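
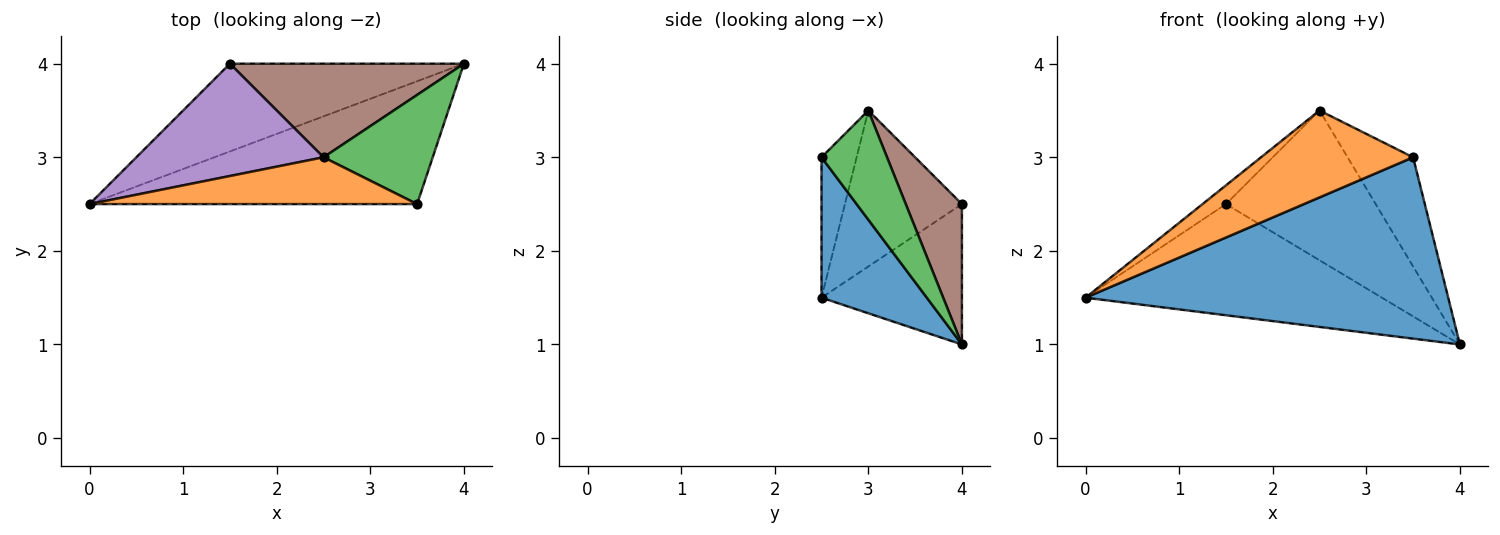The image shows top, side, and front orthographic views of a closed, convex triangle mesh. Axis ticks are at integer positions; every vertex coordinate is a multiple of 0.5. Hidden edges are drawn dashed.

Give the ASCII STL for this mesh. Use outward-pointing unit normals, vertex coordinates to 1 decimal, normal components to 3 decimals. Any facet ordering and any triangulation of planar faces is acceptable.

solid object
 facet normal 0.234 -0.805 -0.545
  outer loop
   vertex 3.5 2.5 3.0
   vertex 0.0 2.5 1.5
   vertex 4.0 4.0 1.0
  endloop
 endfacet
 facet normal -0.199 -0.863 0.465
  outer loop
   vertex 2.5 3.0 3.5
   vertex 0.0 2.5 1.5
   vertex 3.5 2.5 3.0
  endloop
 endfacet
 facet normal 0.577 0.577 0.577
  outer loop
   vertex 2.5 3.0 3.5
   vertex 3.5 2.5 3.0
   vertex 4.0 4.0 1.0
  endloop
 endfacet
 facet normal -0.348 0.736 -0.581
  outer loop
   vertex 1.5 4.0 2.5
   vertex 4.0 4.0 1.0
   vertex 0.0 2.5 1.5
  endloop
 endfacet
 facet normal -0.635 0.127 0.762
  outer loop
   vertex 1.5 4.0 2.5
   vertex 0.0 2.5 1.5
   vertex 2.5 3.0 3.5
  endloop
 endfacet
 facet normal 0.303 0.808 0.505
  outer loop
   vertex 1.5 4.0 2.5
   vertex 2.5 3.0 3.5
   vertex 4.0 4.0 1.0
  endloop
 endfacet
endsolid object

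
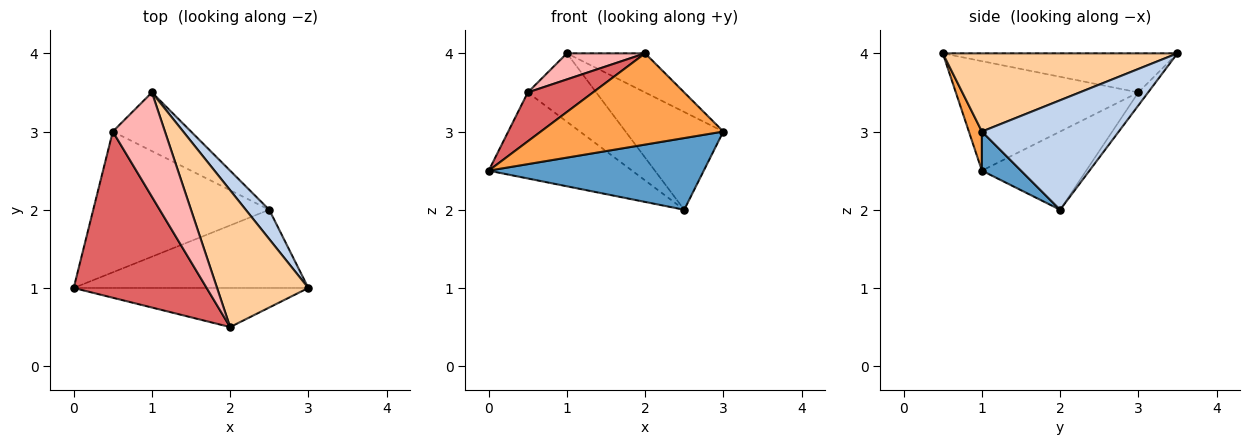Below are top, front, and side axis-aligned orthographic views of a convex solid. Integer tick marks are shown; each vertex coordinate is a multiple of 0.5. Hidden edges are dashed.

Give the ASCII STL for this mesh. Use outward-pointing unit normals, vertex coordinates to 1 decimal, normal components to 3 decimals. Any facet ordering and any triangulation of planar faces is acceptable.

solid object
 facet normal 0.122 -0.671 -0.732
  outer loop
   vertex 2.5 2.0 2.0
   vertex 3.0 1.0 3.0
   vertex 0.0 1.0 2.5
  endloop
 endfacet
 facet normal 0.802 0.573 0.172
  outer loop
   vertex 2.5 2.0 2.0
   vertex 1.0 3.5 4.0
   vertex 3.0 1.0 3.0
  endloop
 endfacet
 facet normal 0.066 -0.917 -0.393
  outer loop
   vertex 2.0 0.5 4.0
   vertex 0.0 1.0 2.5
   vertex 3.0 1.0 3.0
  endloop
 endfacet
 facet normal 0.636 0.212 0.742
  outer loop
   vertex 2.0 0.5 4.0
   vertex 3.0 1.0 3.0
   vertex 1.0 3.5 4.0
  endloop
 endfacet
 facet normal -0.355 0.488 -0.798
  outer loop
   vertex 0.5 3.0 3.5
   vertex 2.5 2.0 2.0
   vertex 0.0 1.0 2.5
  endloop
 endfacet
 facet normal -0.108 0.755 -0.647
  outer loop
   vertex 0.5 3.0 3.5
   vertex 1.0 3.5 4.0
   vertex 2.5 2.0 2.0
  endloop
 endfacet
 facet normal -0.620 -0.221 0.753
  outer loop
   vertex 0.5 3.0 3.5
   vertex 0.0 1.0 2.5
   vertex 2.0 0.5 4.0
  endloop
 endfacet
 facet normal -0.588 -0.196 0.784
  outer loop
   vertex 0.5 3.0 3.5
   vertex 2.0 0.5 4.0
   vertex 1.0 3.5 4.0
  endloop
 endfacet
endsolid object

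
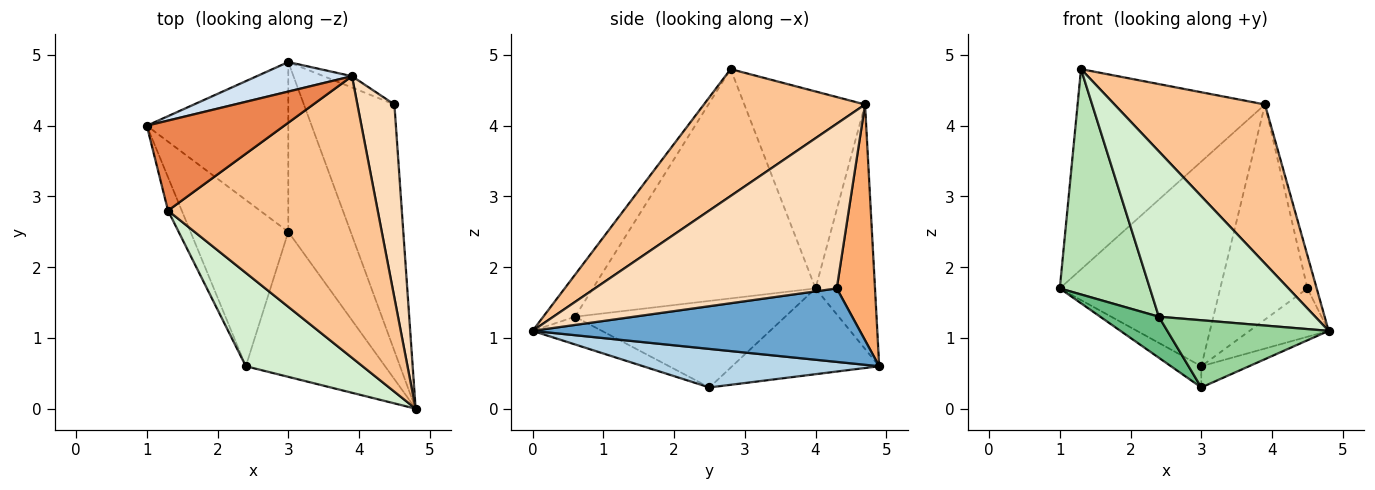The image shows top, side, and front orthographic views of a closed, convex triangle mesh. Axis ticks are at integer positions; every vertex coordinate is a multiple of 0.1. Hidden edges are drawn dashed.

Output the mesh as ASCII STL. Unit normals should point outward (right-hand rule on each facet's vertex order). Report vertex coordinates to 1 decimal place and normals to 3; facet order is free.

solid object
 facet normal 0.623 0.151 -0.768
  outer loop
   vertex 4.5 4.3 1.7
   vertex 4.8 0.0 1.1
   vertex 3.0 4.9 0.6
  endloop
 endfacet
 facet normal -0.515 0.106 -0.850
  outer loop
   vertex 3.0 2.5 0.3
   vertex 1.0 4.0 1.7
   vertex 3.0 4.9 0.6
  endloop
 endfacet
 facet normal 0.523 0.106 -0.846
  outer loop
   vertex 3.0 2.5 0.3
   vertex 3.0 4.9 0.6
   vertex 4.8 0.0 1.1
  endloop
 endfacet
 facet normal -0.344 0.929 0.134
  outer loop
   vertex 3.9 4.7 4.3
   vertex 3.0 4.9 0.6
   vertex 1.0 4.0 1.7
  endloop
 endfacet
 facet normal -0.507 0.786 0.353
  outer loop
   vertex 3.9 4.7 4.3
   vertex 1.0 4.0 1.7
   vertex 1.3 2.8 4.8
  endloop
 endfacet
 facet normal 0.401 0.915 -0.048
  outer loop
   vertex 3.9 4.7 4.3
   vertex 4.5 4.3 1.7
   vertex 3.0 4.9 0.6
  endloop
 endfacet
 facet normal 0.466 -0.435 0.770
  outer loop
   vertex 3.9 4.7 4.3
   vertex 1.3 2.8 4.8
   vertex 4.8 0.0 1.1
  endloop
 endfacet
 facet normal 0.975 0.037 0.219
  outer loop
   vertex 3.9 4.7 4.3
   vertex 4.8 0.0 1.1
   vertex 4.5 4.3 1.7
  endloop
 endfacet
 facet normal -0.652 -0.182 -0.736
  outer loop
   vertex 2.4 0.6 1.3
   vertex 1.0 4.0 1.7
   vertex 3.0 2.5 0.3
  endloop
 endfacet
 facet normal -0.178 -0.414 -0.893
  outer loop
   vertex 2.4 0.6 1.3
   vertex 3.0 2.5 0.3
   vertex 4.8 0.0 1.1
  endloop
 endfacet
 facet normal -0.926 -0.375 -0.055
  outer loop
   vertex 2.4 0.6 1.3
   vertex 1.3 2.8 4.8
   vertex 1.0 4.0 1.7
  endloop
 endfacet
 facet normal -0.174 -0.857 0.484
  outer loop
   vertex 2.4 0.6 1.3
   vertex 4.8 0.0 1.1
   vertex 1.3 2.8 4.8
  endloop
 endfacet
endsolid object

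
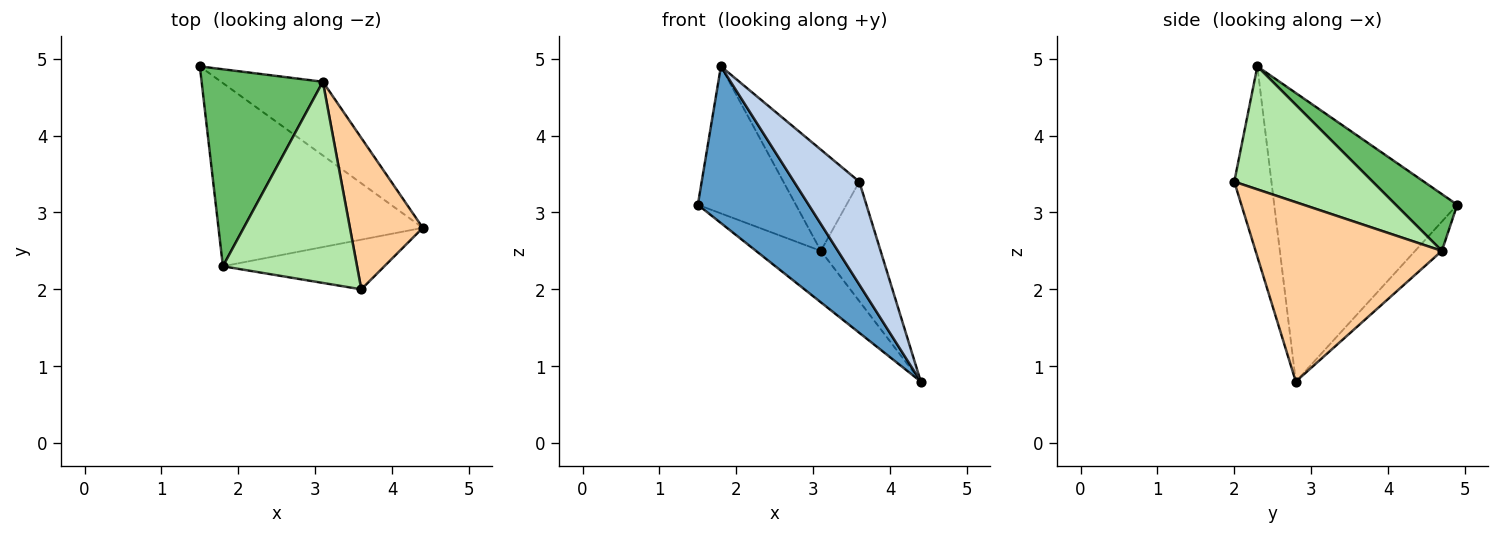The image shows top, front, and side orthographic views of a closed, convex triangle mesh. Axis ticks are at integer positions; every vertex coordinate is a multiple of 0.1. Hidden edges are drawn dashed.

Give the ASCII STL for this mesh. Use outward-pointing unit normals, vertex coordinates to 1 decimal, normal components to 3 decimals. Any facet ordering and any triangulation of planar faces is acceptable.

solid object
 facet normal -0.732 -0.443 -0.518
  outer loop
   vertex 1.8 2.3 4.9
   vertex 1.5 4.9 3.1
   vertex 4.4 2.8 0.8
  endloop
 endfacet
 facet normal -0.456 -0.801 -0.387
  outer loop
   vertex 3.6 2.0 3.4
   vertex 1.8 2.3 4.9
   vertex 4.4 2.8 0.8
  endloop
 endfacet
 facet normal -0.230 0.557 -0.798
  outer loop
   vertex 3.1 4.7 2.5
   vertex 4.4 2.8 0.8
   vertex 1.5 4.9 3.1
  endloop
 endfacet
 facet normal 0.888 0.285 0.361
  outer loop
   vertex 3.1 4.7 2.5
   vertex 3.6 2.0 3.4
   vertex 4.4 2.8 0.8
  endloop
 endfacet
 facet normal 0.351 0.560 0.750
  outer loop
   vertex 3.1 4.7 2.5
   vertex 1.5 4.9 3.1
   vertex 1.8 2.3 4.9
  endloop
 endfacet
 facet normal 0.634 0.348 0.691
  outer loop
   vertex 3.1 4.7 2.5
   vertex 1.8 2.3 4.9
   vertex 3.6 2.0 3.4
  endloop
 endfacet
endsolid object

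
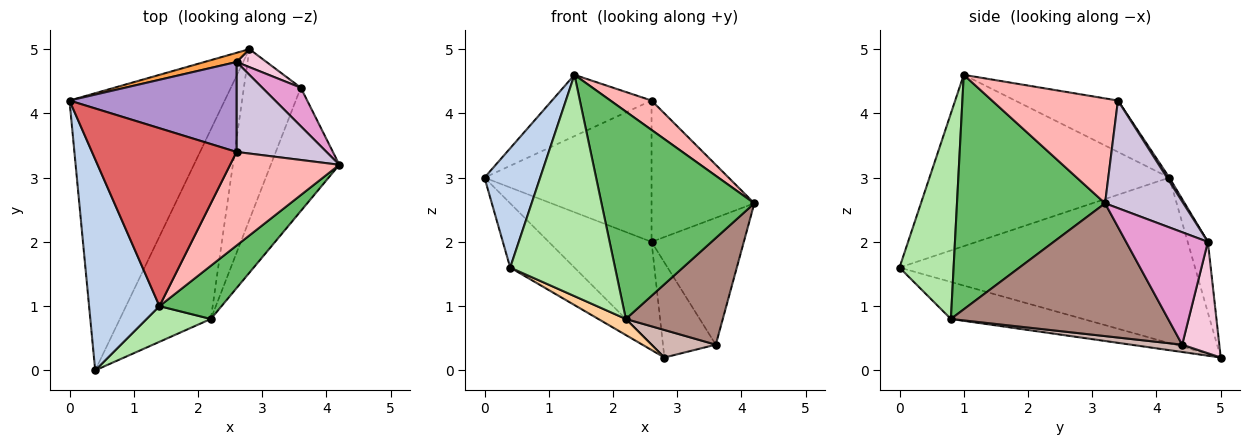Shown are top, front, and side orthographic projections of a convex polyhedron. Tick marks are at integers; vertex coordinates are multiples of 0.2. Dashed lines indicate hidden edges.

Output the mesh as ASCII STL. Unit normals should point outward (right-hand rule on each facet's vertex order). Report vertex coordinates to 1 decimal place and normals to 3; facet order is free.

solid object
 facet normal -0.720 0.157 -0.676
  outer loop
   vertex 2.8 5.0 0.2
   vertex 0.4 0.0 1.6
   vertex 0.0 4.2 3.0
  endloop
 endfacet
 facet normal -0.904 -0.210 0.371
  outer loop
   vertex 1.4 1.0 4.6
   vertex 0.0 4.2 3.0
   vertex 0.4 0.0 1.6
  endloop
 endfacet
 facet normal -0.192 0.978 0.087
  outer loop
   vertex 2.6 4.8 2.0
   vertex 2.8 5.0 0.2
   vertex 0.0 4.2 3.0
  endloop
 endfacet
 facet normal -0.376 -0.078 -0.923
  outer loop
   vertex 2.2 0.8 0.8
   vertex 0.4 0.0 1.6
   vertex 2.8 5.0 0.2
  endloop
 endfacet
 facet normal 0.684 -0.706 0.181
  outer loop
   vertex 2.2 0.8 0.8
   vertex 4.2 3.2 2.6
   vertex 1.4 1.0 4.6
  endloop
 endfacet
 facet normal 0.454 -0.880 0.142
  outer loop
   vertex 2.2 0.8 0.8
   vertex 1.4 1.0 4.6
   vertex 0.4 0.0 1.6
  endloop
 endfacet
 facet normal -0.319 0.309 0.896
  outer loop
   vertex 2.6 3.4 4.2
   vertex 0.0 4.2 3.0
   vertex 1.4 1.0 4.6
  endloop
 endfacet
 facet normal 0.676 -0.221 0.703
  outer loop
   vertex 2.6 3.4 4.2
   vertex 1.4 1.0 4.6
   vertex 4.2 3.2 2.6
  endloop
 endfacet
 facet normal 0.012 0.844 0.537
  outer loop
   vertex 2.6 3.4 4.2
   vertex 2.6 4.8 2.0
   vertex 0.0 4.2 3.0
  endloop
 endfacet
 facet normal 0.540 0.710 0.452
  outer loop
   vertex 2.6 3.4 4.2
   vertex 4.2 3.2 2.6
   vertex 2.6 4.8 2.0
  endloop
 endfacet
 facet normal 0.826 -0.369 -0.426
  outer loop
   vertex 3.6 4.4 0.4
   vertex 4.2 3.2 2.6
   vertex 2.2 0.8 0.8
  endloop
 endfacet
 facet normal 0.126 -0.158 -0.979
  outer loop
   vertex 3.6 4.4 0.4
   vertex 2.2 0.8 0.8
   vertex 2.8 5.0 0.2
  endloop
 endfacet
 facet normal 0.647 0.730 0.222
  outer loop
   vertex 3.6 4.4 0.4
   vertex 2.6 4.8 2.0
   vertex 4.2 3.2 2.6
  endloop
 endfacet
 facet normal 0.568 0.809 0.153
  outer loop
   vertex 3.6 4.4 0.4
   vertex 2.8 5.0 0.2
   vertex 2.6 4.8 2.0
  endloop
 endfacet
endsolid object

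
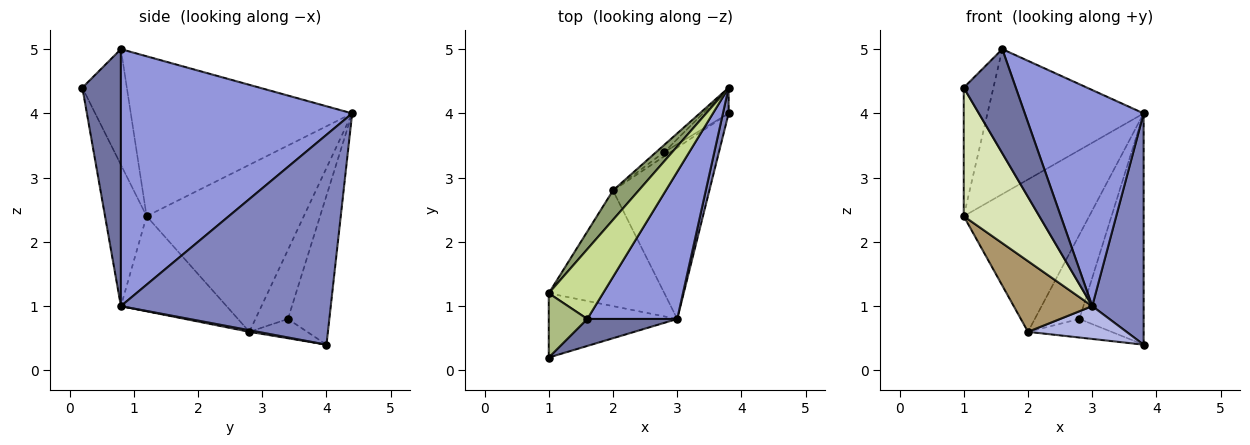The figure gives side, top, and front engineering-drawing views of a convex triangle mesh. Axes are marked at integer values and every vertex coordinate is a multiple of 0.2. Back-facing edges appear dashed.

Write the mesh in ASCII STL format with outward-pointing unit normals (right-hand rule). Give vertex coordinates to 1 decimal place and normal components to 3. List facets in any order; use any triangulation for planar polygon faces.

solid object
 facet normal 0.583 -0.787 0.204
  outer loop
   vertex 3.0 0.8 1.0
   vertex 1.6 0.8 5.0
   vertex 1.0 0.2 4.4
  endloop
 endfacet
 facet normal 0.971 -0.238 0.026
  outer loop
   vertex 3.0 0.8 1.0
   vertex 3.8 4.0 0.4
   vertex 3.8 4.4 4.0
  endloop
 endfacet
 facet normal 0.849 -0.436 0.297
  outer loop
   vertex 3.0 0.8 1.0
   vertex 3.8 4.4 4.0
   vertex 1.6 0.8 5.0
  endloop
 endfacet
 facet normal 0.016 -0.188 -0.982
  outer loop
   vertex 2.0 2.8 0.6
   vertex 3.8 4.0 0.4
   vertex 3.0 0.8 1.0
  endloop
 endfacet
 facet normal -0.776 0.619 0.119
  outer loop
   vertex 1.0 1.2 2.4
   vertex 3.8 4.4 4.0
   vertex 2.0 2.8 0.6
  endloop
 endfacet
 facet normal -0.802 0.535 0.267
  outer loop
   vertex 1.0 1.2 2.4
   vertex 1.0 0.2 4.4
   vertex 1.6 0.8 5.0
  endloop
 endfacet
 facet normal -0.787 0.555 0.267
  outer loop
   vertex 1.0 1.2 2.4
   vertex 1.6 0.8 5.0
   vertex 3.8 4.4 4.0
  endloop
 endfacet
 facet normal -0.441 -0.803 -0.401
  outer loop
   vertex 1.0 1.2 2.4
   vertex 3.0 0.8 1.0
   vertex 1.0 0.2 4.4
  endloop
 endfacet
 facet normal -0.574 -0.427 -0.699
  outer loop
   vertex 1.0 1.2 2.4
   vertex 2.0 2.8 0.6
   vertex 3.0 0.8 1.0
  endloop
 endfacet
 facet normal -0.539 0.837 -0.093
  outer loop
   vertex 2.8 3.4 0.8
   vertex 3.8 4.4 4.0
   vertex 3.8 4.0 0.4
  endloop
 endfacet
 facet normal -0.588 0.806 -0.068
  outer loop
   vertex 2.8 3.4 0.8
   vertex 2.0 2.8 0.6
   vertex 3.8 4.4 4.0
  endloop
 endfacet
 facet normal -0.559 0.808 -0.186
  outer loop
   vertex 2.8 3.4 0.8
   vertex 3.8 4.0 0.4
   vertex 2.0 2.8 0.6
  endloop
 endfacet
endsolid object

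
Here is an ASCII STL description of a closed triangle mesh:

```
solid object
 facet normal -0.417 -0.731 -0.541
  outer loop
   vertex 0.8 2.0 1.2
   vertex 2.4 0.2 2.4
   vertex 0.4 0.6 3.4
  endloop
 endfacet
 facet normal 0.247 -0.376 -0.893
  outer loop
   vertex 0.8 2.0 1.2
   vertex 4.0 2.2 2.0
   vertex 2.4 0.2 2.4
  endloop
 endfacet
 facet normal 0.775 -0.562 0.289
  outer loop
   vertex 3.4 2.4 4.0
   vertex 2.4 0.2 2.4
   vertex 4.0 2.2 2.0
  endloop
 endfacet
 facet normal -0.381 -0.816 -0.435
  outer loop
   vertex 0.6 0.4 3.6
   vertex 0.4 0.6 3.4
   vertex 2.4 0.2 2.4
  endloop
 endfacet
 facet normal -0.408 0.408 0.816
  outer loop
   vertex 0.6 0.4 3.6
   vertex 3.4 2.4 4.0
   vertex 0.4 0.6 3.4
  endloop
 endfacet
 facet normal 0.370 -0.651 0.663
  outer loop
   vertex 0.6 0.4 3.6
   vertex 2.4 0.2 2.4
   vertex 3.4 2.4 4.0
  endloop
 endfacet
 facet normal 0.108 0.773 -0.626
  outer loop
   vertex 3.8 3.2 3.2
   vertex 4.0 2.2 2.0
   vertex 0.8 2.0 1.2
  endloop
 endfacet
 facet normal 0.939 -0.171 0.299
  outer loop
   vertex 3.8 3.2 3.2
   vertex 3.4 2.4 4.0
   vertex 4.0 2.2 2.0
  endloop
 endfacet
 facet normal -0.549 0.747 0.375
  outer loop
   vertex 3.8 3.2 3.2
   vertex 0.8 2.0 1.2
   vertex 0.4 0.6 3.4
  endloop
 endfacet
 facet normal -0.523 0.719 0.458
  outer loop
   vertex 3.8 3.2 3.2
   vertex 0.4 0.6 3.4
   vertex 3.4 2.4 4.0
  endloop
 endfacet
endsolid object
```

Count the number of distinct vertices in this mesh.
7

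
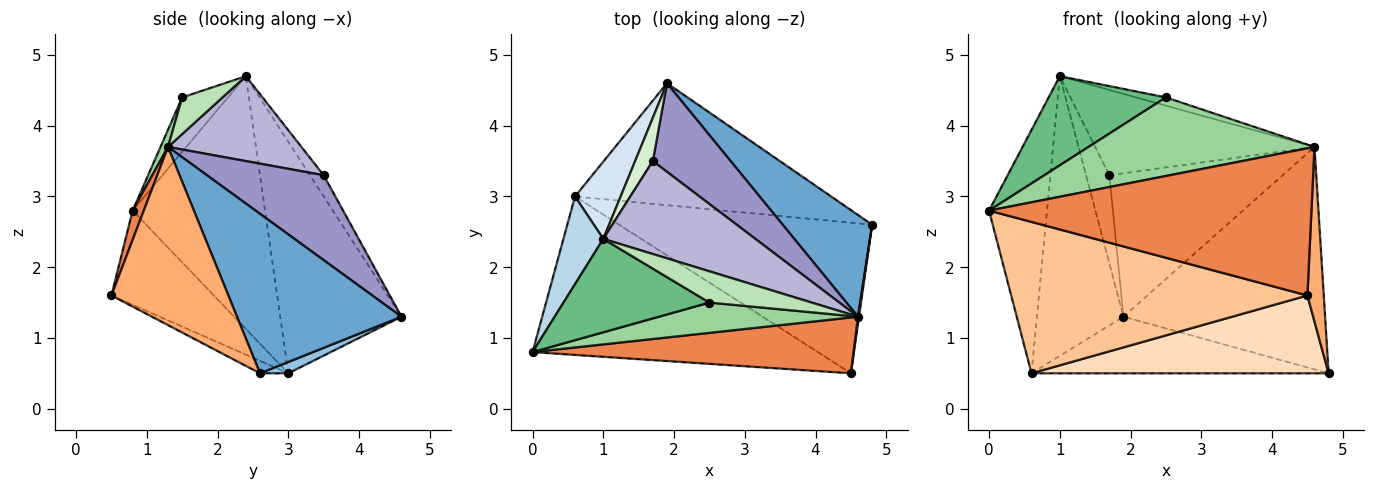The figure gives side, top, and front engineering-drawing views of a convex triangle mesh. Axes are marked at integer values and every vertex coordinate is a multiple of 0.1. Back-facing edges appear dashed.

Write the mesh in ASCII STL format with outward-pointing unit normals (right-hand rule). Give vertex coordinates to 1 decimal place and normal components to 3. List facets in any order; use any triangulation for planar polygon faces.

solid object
 facet normal 0.596 0.730 0.334
  outer loop
   vertex 4.6 1.3 3.7
   vertex 4.8 2.6 0.5
   vertex 1.9 4.6 1.3
  endloop
 endfacet
 facet normal 0.040 0.421 -0.906
  outer loop
   vertex 0.6 3.0 0.5
   vertex 1.9 4.6 1.3
   vertex 4.8 2.6 0.5
  endloop
 endfacet
 facet normal -0.907 0.397 0.143
  outer loop
   vertex 0.6 3.0 0.5
   vertex 0.0 0.8 2.8
   vertex 1.0 2.4 4.7
  endloop
 endfacet
 facet normal -0.804 0.574 0.158
  outer loop
   vertex 0.6 3.0 0.5
   vertex 1.0 2.4 4.7
   vertex 1.9 4.6 1.3
  endloop
 endfacet
 facet normal 0.032 -0.935 0.354
  outer loop
   vertex 4.5 0.5 1.6
   vertex 4.6 1.3 3.7
   vertex 0.0 0.8 2.8
  endloop
 endfacet
 facet normal 0.990 -0.139 0.006
  outer loop
   vertex 4.5 0.5 1.6
   vertex 4.8 2.6 0.5
   vertex 4.6 1.3 3.7
  endloop
 endfacet
 facet normal -0.232 -0.672 -0.703
  outer loop
   vertex 4.5 0.5 1.6
   vertex 0.0 0.8 2.8
   vertex 0.6 3.0 0.5
  endloop
 endfacet
 facet normal -0.044 -0.459 -0.888
  outer loop
   vertex 4.5 0.5 1.6
   vertex 0.6 3.0 0.5
   vertex 4.8 2.6 0.5
  endloop
 endfacet
 facet normal -0.260 -0.667 0.698
  outer loop
   vertex 2.5 1.5 4.4
   vertex 1.0 2.4 4.7
   vertex 0.0 0.8 2.8
  endloop
 endfacet
 facet normal 0.031 -0.933 0.360
  outer loop
   vertex 2.5 1.5 4.4
   vertex 0.0 0.8 2.8
   vertex 4.6 1.3 3.7
  endloop
 endfacet
 facet normal 0.327 0.241 0.914
  outer loop
   vertex 2.5 1.5 4.4
   vertex 4.6 1.3 3.7
   vertex 1.0 2.4 4.7
  endloop
 endfacet
 facet normal -0.468 0.793 0.390
  outer loop
   vertex 1.7 3.5 3.3
   vertex 1.9 4.6 1.3
   vertex 1.0 2.4 4.7
  endloop
 endfacet
 facet normal 0.497 0.738 0.456
  outer loop
   vertex 1.7 3.5 3.3
   vertex 4.6 1.3 3.7
   vertex 1.9 4.6 1.3
  endloop
 endfacet
 facet normal 0.380 0.625 0.681
  outer loop
   vertex 1.7 3.5 3.3
   vertex 1.0 2.4 4.7
   vertex 4.6 1.3 3.7
  endloop
 endfacet
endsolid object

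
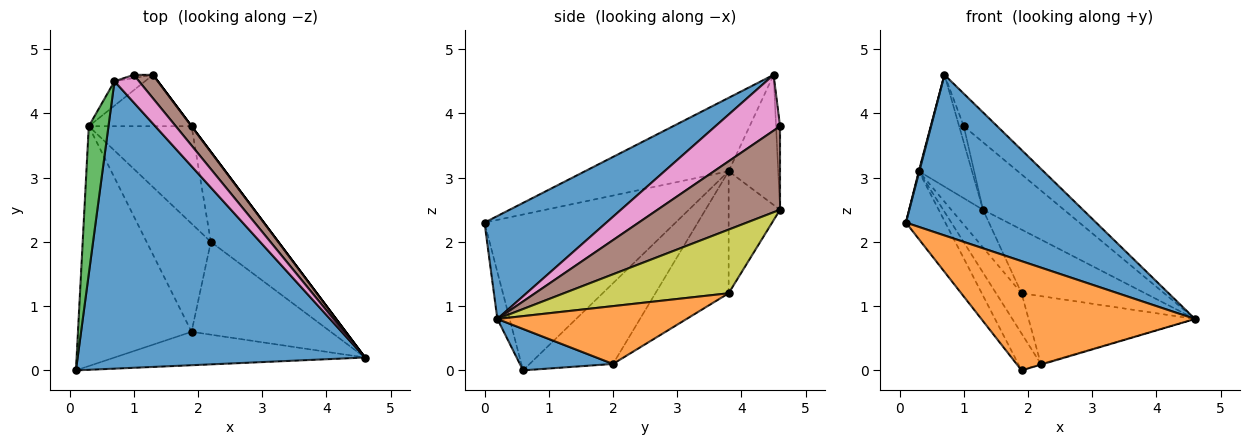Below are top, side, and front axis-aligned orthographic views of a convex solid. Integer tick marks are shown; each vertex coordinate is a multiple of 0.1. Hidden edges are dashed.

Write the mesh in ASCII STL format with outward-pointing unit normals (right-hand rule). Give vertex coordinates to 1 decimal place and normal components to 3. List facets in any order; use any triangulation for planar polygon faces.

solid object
 facet normal 0.298 -0.466 0.833
  outer loop
   vertex 0.7 4.5 4.6
   vertex 0.1 0.0 2.3
   vertex 4.6 0.2 0.8
  endloop
 endfacet
 facet normal -0.055 -0.955 -0.292
  outer loop
   vertex 1.9 0.6 0.0
   vertex 4.6 0.2 0.8
   vertex 0.1 0.0 2.3
  endloop
 endfacet
 facet normal -0.966 -0.004 0.259
  outer loop
   vertex 0.3 3.8 3.1
   vertex 0.1 0.0 2.3
   vertex 0.7 4.5 4.6
  endloop
 endfacet
 facet normal -0.673 0.723 -0.158
  outer loop
   vertex 0.3 3.8 3.1
   vertex 0.7 4.5 4.6
   vertex 1.3 4.6 2.5
  endloop
 endfacet
 facet normal -0.797 0.164 -0.581
  outer loop
   vertex 0.3 3.8 3.1
   vertex 1.9 0.6 0.0
   vertex 0.1 0.0 2.3
  endloop
 endfacet
 facet normal 0.819 0.541 0.189
  outer loop
   vertex 1.0 4.6 3.8
   vertex 4.6 0.2 0.8
   vertex 1.3 4.6 2.5
  endloop
 endfacet
 facet normal 0.827 0.429 0.364
  outer loop
   vertex 1.0 4.6 3.8
   vertex 0.7 4.5 4.6
   vertex 4.6 0.2 0.8
  endloop
 endfacet
 facet normal -0.648 0.747 -0.149
  outer loop
   vertex 1.0 4.6 3.8
   vertex 1.3 4.6 2.5
   vertex 0.7 4.5 4.6
  endloop
 endfacet
 facet normal 0.800 0.600 0.000
  outer loop
   vertex 1.9 3.8 1.2
   vertex 1.3 4.6 2.5
   vertex 4.6 0.2 0.8
  endloop
 endfacet
 facet normal -0.691 0.428 -0.582
  outer loop
   vertex 1.9 3.8 1.2
   vertex 0.3 3.8 3.1
   vertex 1.3 4.6 2.5
  endloop
 endfacet
 facet normal 0.285 0.007 -0.958
  outer loop
   vertex 2.2 2.0 0.1
   vertex 4.6 0.2 0.8
   vertex 1.9 0.6 0.0
  endloop
 endfacet
 facet normal 0.565 0.497 -0.659
  outer loop
   vertex 2.2 2.0 0.1
   vertex 1.9 3.8 1.2
   vertex 4.6 0.2 0.8
  endloop
 endfacet
 facet normal -0.765 0.208 -0.609
  outer loop
   vertex 2.2 2.0 0.1
   vertex 1.9 0.6 0.0
   vertex 0.3 3.8 3.1
  endloop
 endfacet
 facet normal -0.739 0.257 -0.622
  outer loop
   vertex 2.2 2.0 0.1
   vertex 0.3 3.8 3.1
   vertex 1.9 3.8 1.2
  endloop
 endfacet
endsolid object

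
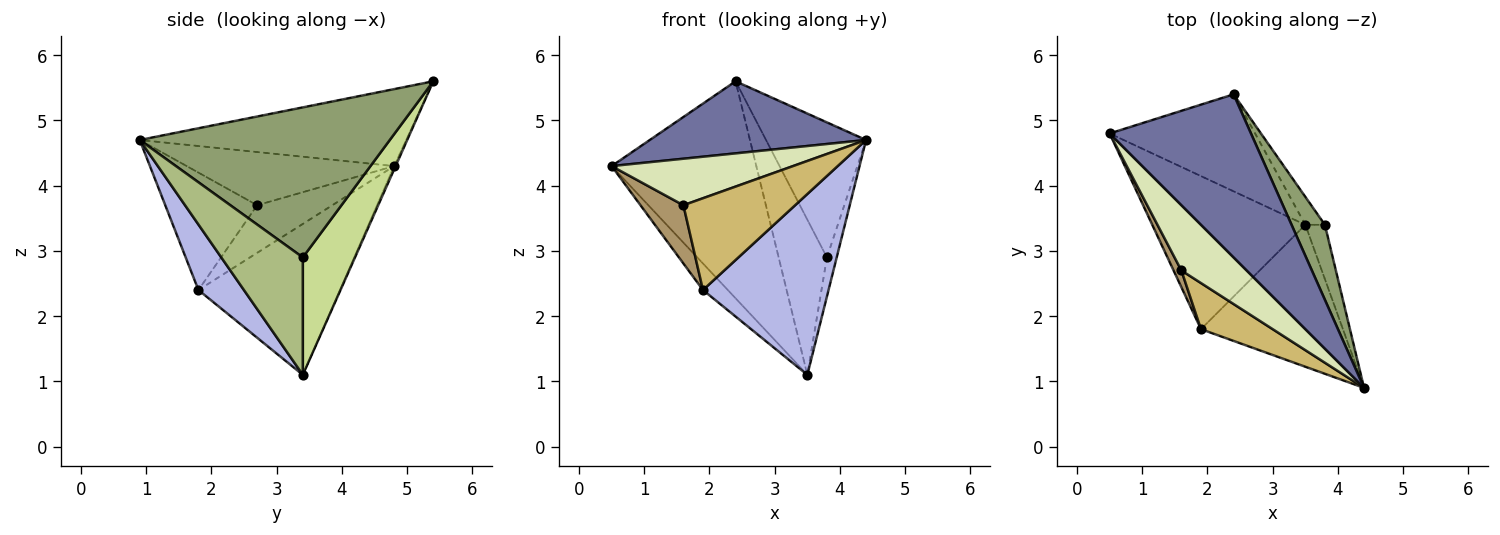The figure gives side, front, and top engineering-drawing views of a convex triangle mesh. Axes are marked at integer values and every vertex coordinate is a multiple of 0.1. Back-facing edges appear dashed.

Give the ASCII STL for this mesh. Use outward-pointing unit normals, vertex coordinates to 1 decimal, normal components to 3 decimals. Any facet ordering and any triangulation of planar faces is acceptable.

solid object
 facet normal -0.446 -0.362 0.819
  outer loop
   vertex 2.4 5.4 5.6
   vertex 0.5 4.8 4.3
   vertex 4.4 0.9 4.7
  endloop
 endfacet
 facet normal -0.009 0.913 -0.408
  outer loop
   vertex 3.5 3.4 1.1
   vertex 0.5 4.8 4.3
   vertex 2.4 5.4 5.6
  endloop
 endfacet
 facet normal -0.697 0.122 -0.707
  outer loop
   vertex 1.9 1.8 2.4
   vertex 0.5 4.8 4.3
   vertex 3.5 3.4 1.1
  endloop
 endfacet
 facet normal 0.274 -0.756 -0.594
  outer loop
   vertex 1.9 1.8 2.4
   vertex 3.5 3.4 1.1
   vertex 4.4 0.9 4.7
  endloop
 endfacet
 facet normal 0.909 0.364 0.202
  outer loop
   vertex 3.8 3.4 2.9
   vertex 2.4 5.4 5.6
   vertex 4.4 0.9 4.7
  endloop
 endfacet
 facet normal 0.980 0.118 -0.163
  outer loop
   vertex 3.8 3.4 2.9
   vertex 4.4 0.9 4.7
   vertex 3.5 3.4 1.1
  endloop
 endfacet
 facet normal 0.729 0.674 -0.121
  outer loop
   vertex 3.8 3.4 2.9
   vertex 3.5 3.4 1.1
   vertex 2.4 5.4 5.6
  endloop
 endfacet
 facet normal -0.553 -0.484 0.678
  outer loop
   vertex 1.6 2.7 3.7
   vertex 4.4 0.9 4.7
   vertex 0.5 4.8 4.3
  endloop
 endfacet
 facet normal -0.860 -0.491 0.141
  outer loop
   vertex 1.6 2.7 3.7
   vertex 0.5 4.8 4.3
   vertex 1.9 1.8 2.4
  endloop
 endfacet
 facet normal -0.592 -0.720 0.362
  outer loop
   vertex 1.6 2.7 3.7
   vertex 1.9 1.8 2.4
   vertex 4.4 0.9 4.7
  endloop
 endfacet
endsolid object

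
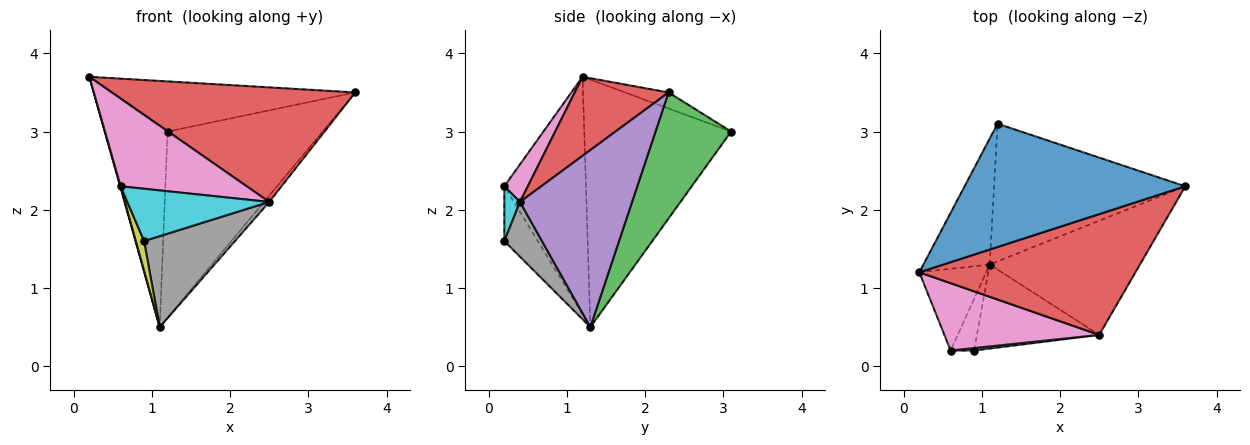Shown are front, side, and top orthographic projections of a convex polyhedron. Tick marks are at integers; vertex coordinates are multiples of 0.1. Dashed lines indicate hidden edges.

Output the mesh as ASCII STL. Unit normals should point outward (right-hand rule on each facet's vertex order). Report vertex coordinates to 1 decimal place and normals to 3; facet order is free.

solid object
 facet normal -0.067 0.376 0.924
  outer loop
   vertex 1.2 3.1 3.0
   vertex 0.2 1.2 3.7
   vertex 3.6 2.3 3.5
  endloop
 endfacet
 facet normal -0.893 0.382 -0.239
  outer loop
   vertex 1.1 1.3 0.5
   vertex 0.2 1.2 3.7
   vertex 1.2 3.1 3.0
  endloop
 endfacet
 facet normal 0.365 0.749 -0.554
  outer loop
   vertex 1.1 1.3 0.5
   vertex 1.2 3.1 3.0
   vertex 3.6 2.3 3.5
  endloop
 endfacet
 facet normal 0.256 -0.665 0.701
  outer loop
   vertex 2.5 0.4 2.1
   vertex 3.6 2.3 3.5
   vertex 0.2 1.2 3.7
  endloop
 endfacet
 facet normal 0.762 0.035 -0.647
  outer loop
   vertex 2.5 0.4 2.1
   vertex 1.1 1.3 0.5
   vertex 3.6 2.3 3.5
  endloop
 endfacet
 facet normal -0.963 -0.006 -0.271
  outer loop
   vertex 0.6 0.2 2.3
   vertex 0.2 1.2 3.7
   vertex 1.1 1.3 0.5
  endloop
 endfacet
 facet normal 0.146 -0.785 0.602
  outer loop
   vertex 0.6 0.2 2.3
   vertex 2.5 0.4 2.1
   vertex 0.2 1.2 3.7
  endloop
 endfacet
 facet normal 0.291 -0.702 -0.650
  outer loop
   vertex 0.9 0.2 1.6
   vertex 1.1 1.3 0.5
   vertex 2.5 0.4 2.1
  endloop
 endfacet
 facet normal -0.896 -0.221 -0.384
  outer loop
   vertex 0.9 0.2 1.6
   vertex 0.6 0.2 2.3
   vertex 1.1 1.3 0.5
  endloop
 endfacet
 facet normal 0.109 -0.993 0.047
  outer loop
   vertex 0.9 0.2 1.6
   vertex 2.5 0.4 2.1
   vertex 0.6 0.2 2.3
  endloop
 endfacet
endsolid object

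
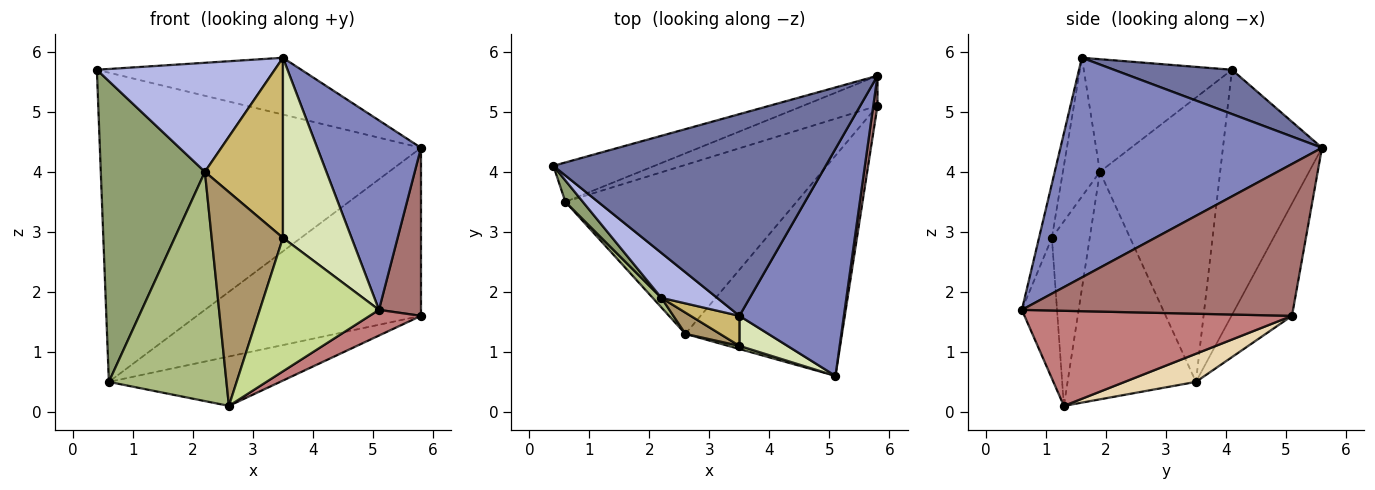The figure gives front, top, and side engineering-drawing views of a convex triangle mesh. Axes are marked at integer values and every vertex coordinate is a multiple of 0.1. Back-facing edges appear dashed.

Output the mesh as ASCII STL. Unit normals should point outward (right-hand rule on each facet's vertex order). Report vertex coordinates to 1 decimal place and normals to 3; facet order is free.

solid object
 facet normal 0.155 0.268 0.951
  outer loop
   vertex 3.5 1.6 5.9
   vertex 5.8 5.6 4.4
   vertex 0.4 4.1 5.7
  endloop
 endfacet
 facet normal 0.850 -0.337 0.404
  outer loop
   vertex 3.5 1.6 5.9
   vertex 5.1 0.6 1.7
   vertex 5.8 5.6 4.4
  endloop
 endfacet
 facet normal -0.293 0.949 -0.121
  outer loop
   vertex 0.6 3.5 0.5
   vertex 0.4 4.1 5.7
   vertex 5.8 5.6 4.4
  endloop
 endfacet
 facet normal -0.610 -0.732 0.302
  outer loop
   vertex 2.2 1.9 4.0
   vertex 3.5 1.6 5.9
   vertex 0.4 4.1 5.7
  endloop
 endfacet
 facet normal -0.755 -0.654 0.046
  outer loop
   vertex 2.2 1.9 4.0
   vertex 0.4 4.1 5.7
   vertex 0.6 3.5 0.5
  endloop
 endfacet
 facet normal -0.737 -0.675 0.028
  outer loop
   vertex 2.2 1.9 4.0
   vertex 0.6 3.5 0.5
   vertex 2.6 1.3 0.1
  endloop
 endfacet
 facet normal -0.283 -0.959 0.022
  outer loop
   vertex 3.5 1.1 2.9
   vertex 2.6 1.3 0.1
   vertex 5.1 0.6 1.7
  endloop
 endfacet
 facet normal -0.182 -0.970 0.162
  outer loop
   vertex 3.5 1.1 2.9
   vertex 5.1 0.6 1.7
   vertex 3.5 1.6 5.9
  endloop
 endfacet
 facet normal -0.467 -0.880 0.087
  outer loop
   vertex 3.5 1.1 2.9
   vertex 2.2 1.9 4.0
   vertex 2.6 1.3 0.1
  endloop
 endfacet
 facet normal -0.424 -0.893 0.149
  outer loop
   vertex 3.5 1.1 2.9
   vertex 3.5 1.6 5.9
   vertex 2.2 1.9 4.0
  endloop
 endfacet
 facet normal -0.257 0.951 -0.170
  outer loop
   vertex 5.8 5.1 1.6
   vertex 0.6 3.5 0.5
   vertex 5.8 5.6 4.4
  endloop
 endfacet
 facet normal 0.116 0.279 -0.953
  outer loop
   vertex 5.8 5.1 1.6
   vertex 2.6 1.3 0.1
   vertex 0.6 3.5 0.5
  endloop
 endfacet
 facet normal 0.988 -0.153 0.027
  outer loop
   vertex 5.8 5.1 1.6
   vertex 5.8 5.6 4.4
   vertex 5.1 0.6 1.7
  endloop
 endfacet
 facet normal 0.517 -0.099 -0.850
  outer loop
   vertex 5.8 5.1 1.6
   vertex 5.1 0.6 1.7
   vertex 2.6 1.3 0.1
  endloop
 endfacet
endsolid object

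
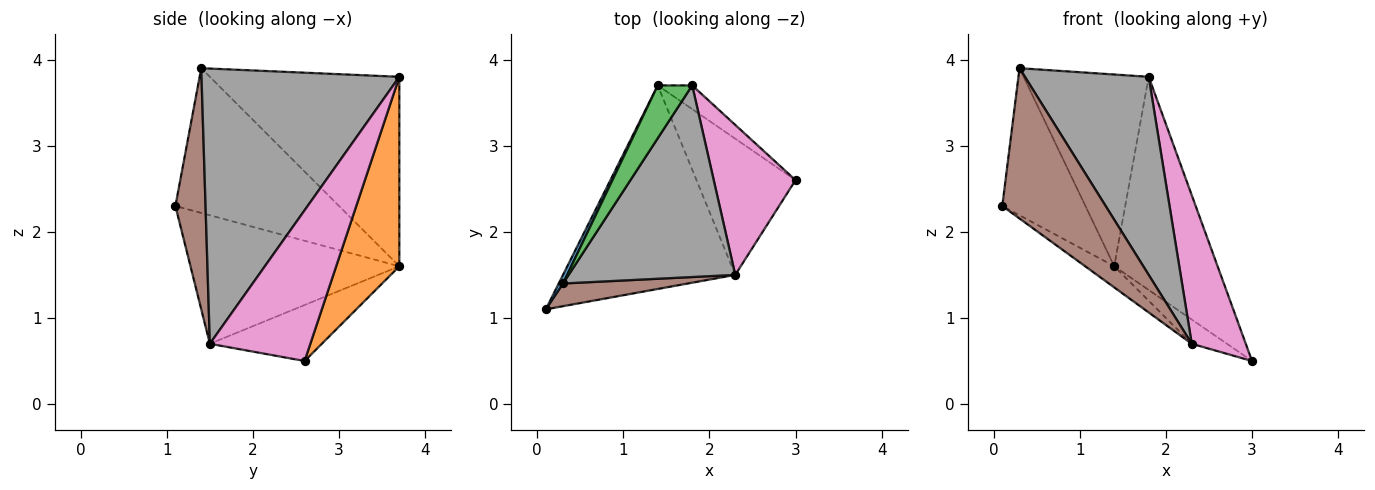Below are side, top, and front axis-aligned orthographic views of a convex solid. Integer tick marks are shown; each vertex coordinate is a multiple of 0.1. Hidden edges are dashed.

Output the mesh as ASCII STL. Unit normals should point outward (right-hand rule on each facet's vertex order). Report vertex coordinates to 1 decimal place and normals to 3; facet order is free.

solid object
 facet normal -0.891 0.453 0.027
  outer loop
   vertex 0.3 1.4 3.9
   vertex 1.4 3.7 1.6
   vertex 0.1 1.1 2.3
  endloop
 endfacet
 facet normal 0.519 0.849 -0.094
  outer loop
   vertex 1.8 3.7 3.8
   vertex 3.0 2.6 0.5
   vertex 1.4 3.7 1.6
  endloop
 endfacet
 facet normal -0.825 0.545 0.150
  outer loop
   vertex 1.8 3.7 3.8
   vertex 1.4 3.7 1.6
   vertex 0.3 1.4 3.9
  endloop
 endfacet
 facet normal -0.596 0.083 -0.799
  outer loop
   vertex 2.3 1.5 0.7
   vertex 0.1 1.1 2.3
   vertex 1.4 3.7 1.6
  endloop
 endfacet
 facet normal -0.486 0.153 -0.860
  outer loop
   vertex 2.3 1.5 0.7
   vertex 1.4 3.7 1.6
   vertex 3.0 2.6 0.5
  endloop
 endfacet
 facet normal 0.277 -0.950 0.143
  outer loop
   vertex 2.3 1.5 0.7
   vertex 0.3 1.4 3.9
   vertex 0.1 1.1 2.3
  endloop
 endfacet
 facet normal 0.795 -0.427 0.431
  outer loop
   vertex 2.3 1.5 0.7
   vertex 3.0 2.6 0.5
   vertex 1.8 3.7 3.8
  endloop
 endfacet
 facet normal 0.754 -0.472 0.457
  outer loop
   vertex 2.3 1.5 0.7
   vertex 1.8 3.7 3.8
   vertex 0.3 1.4 3.9
  endloop
 endfacet
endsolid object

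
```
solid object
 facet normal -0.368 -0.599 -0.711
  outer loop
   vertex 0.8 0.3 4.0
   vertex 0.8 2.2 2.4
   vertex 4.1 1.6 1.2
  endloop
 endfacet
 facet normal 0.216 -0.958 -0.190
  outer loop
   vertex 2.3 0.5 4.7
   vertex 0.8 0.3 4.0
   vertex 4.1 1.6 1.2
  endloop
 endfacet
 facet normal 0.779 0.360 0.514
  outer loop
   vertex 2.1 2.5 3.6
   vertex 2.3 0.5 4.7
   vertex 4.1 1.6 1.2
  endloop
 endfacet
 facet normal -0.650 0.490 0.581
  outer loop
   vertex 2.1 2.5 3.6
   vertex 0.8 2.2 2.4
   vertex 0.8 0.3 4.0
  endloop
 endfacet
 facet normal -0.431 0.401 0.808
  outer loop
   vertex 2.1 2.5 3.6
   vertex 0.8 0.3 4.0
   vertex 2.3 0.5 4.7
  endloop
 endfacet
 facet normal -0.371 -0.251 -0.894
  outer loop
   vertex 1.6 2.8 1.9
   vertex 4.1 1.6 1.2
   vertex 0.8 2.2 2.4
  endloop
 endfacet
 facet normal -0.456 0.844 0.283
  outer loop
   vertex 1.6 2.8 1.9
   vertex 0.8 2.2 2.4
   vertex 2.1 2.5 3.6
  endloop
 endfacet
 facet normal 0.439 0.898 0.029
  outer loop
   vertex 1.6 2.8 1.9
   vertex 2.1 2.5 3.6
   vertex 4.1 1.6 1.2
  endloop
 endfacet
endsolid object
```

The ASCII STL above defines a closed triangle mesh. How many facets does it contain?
8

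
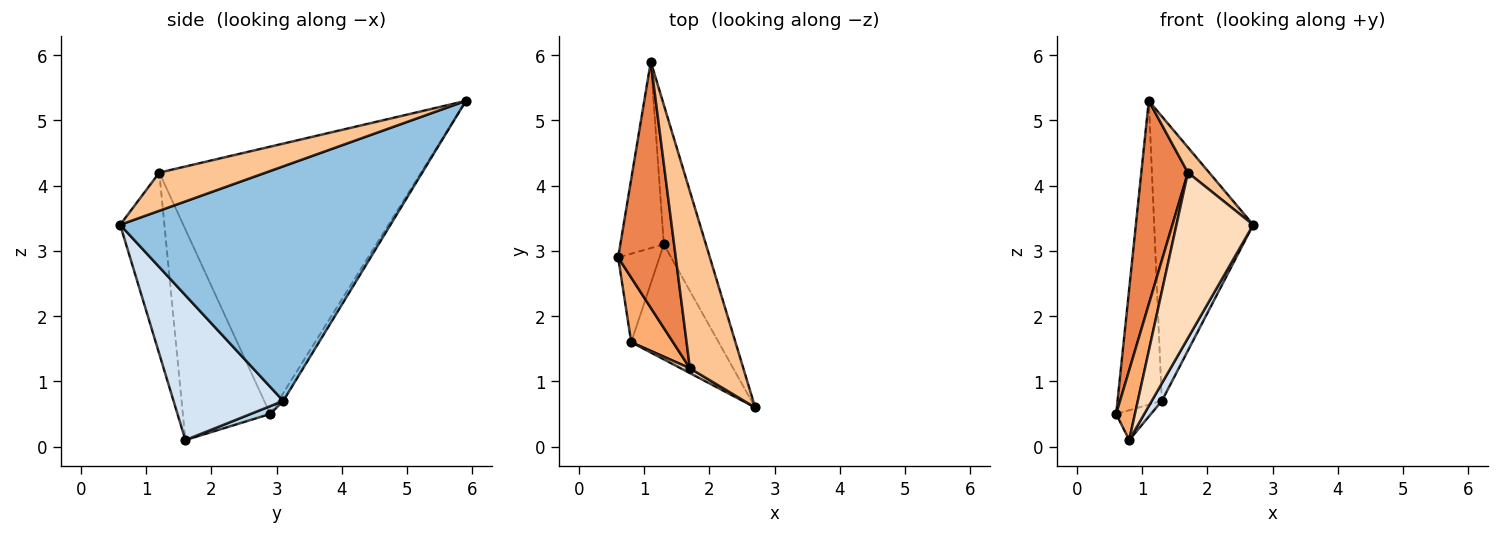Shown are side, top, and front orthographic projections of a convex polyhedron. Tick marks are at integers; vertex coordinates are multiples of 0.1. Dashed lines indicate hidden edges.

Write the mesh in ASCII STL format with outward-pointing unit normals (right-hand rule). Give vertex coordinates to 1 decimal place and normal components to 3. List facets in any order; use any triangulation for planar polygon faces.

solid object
 facet normal -0.094 0.849 -0.521
  outer loop
   vertex 1.3 3.1 0.7
   vertex 0.6 2.9 0.5
   vertex 1.1 5.9 5.3
  endloop
 endfacet
 facet normal 0.926 0.339 -0.166
  outer loop
   vertex 1.3 3.1 0.7
   vertex 1.1 5.9 5.3
   vertex 2.7 0.6 3.4
  endloop
 endfacet
 facet normal 0.177 0.314 -0.933
  outer loop
   vertex 1.3 3.1 0.7
   vertex 0.8 1.6 0.1
   vertex 0.6 2.9 0.5
  endloop
 endfacet
 facet normal 0.853 -0.078 -0.515
  outer loop
   vertex 1.3 3.1 0.7
   vertex 2.7 0.6 3.4
   vertex 0.8 1.6 0.1
  endloop
 endfacet
 facet normal -0.963 -0.172 0.208
  outer loop
   vertex 1.7 1.2 4.2
   vertex 1.1 5.9 5.3
   vertex 0.6 2.9 0.5
  endloop
 endfacet
 facet normal -0.960 -0.206 0.191
  outer loop
   vertex 1.7 1.2 4.2
   vertex 0.6 2.9 0.5
   vertex 0.8 1.6 0.1
  endloop
 endfacet
 facet normal 0.577 -0.115 0.808
  outer loop
   vertex 1.7 1.2 4.2
   vertex 2.7 0.6 3.4
   vertex 1.1 5.9 5.3
  endloop
 endfacet
 facet normal -0.499 -0.866 0.025
  outer loop
   vertex 1.7 1.2 4.2
   vertex 0.8 1.6 0.1
   vertex 2.7 0.6 3.4
  endloop
 endfacet
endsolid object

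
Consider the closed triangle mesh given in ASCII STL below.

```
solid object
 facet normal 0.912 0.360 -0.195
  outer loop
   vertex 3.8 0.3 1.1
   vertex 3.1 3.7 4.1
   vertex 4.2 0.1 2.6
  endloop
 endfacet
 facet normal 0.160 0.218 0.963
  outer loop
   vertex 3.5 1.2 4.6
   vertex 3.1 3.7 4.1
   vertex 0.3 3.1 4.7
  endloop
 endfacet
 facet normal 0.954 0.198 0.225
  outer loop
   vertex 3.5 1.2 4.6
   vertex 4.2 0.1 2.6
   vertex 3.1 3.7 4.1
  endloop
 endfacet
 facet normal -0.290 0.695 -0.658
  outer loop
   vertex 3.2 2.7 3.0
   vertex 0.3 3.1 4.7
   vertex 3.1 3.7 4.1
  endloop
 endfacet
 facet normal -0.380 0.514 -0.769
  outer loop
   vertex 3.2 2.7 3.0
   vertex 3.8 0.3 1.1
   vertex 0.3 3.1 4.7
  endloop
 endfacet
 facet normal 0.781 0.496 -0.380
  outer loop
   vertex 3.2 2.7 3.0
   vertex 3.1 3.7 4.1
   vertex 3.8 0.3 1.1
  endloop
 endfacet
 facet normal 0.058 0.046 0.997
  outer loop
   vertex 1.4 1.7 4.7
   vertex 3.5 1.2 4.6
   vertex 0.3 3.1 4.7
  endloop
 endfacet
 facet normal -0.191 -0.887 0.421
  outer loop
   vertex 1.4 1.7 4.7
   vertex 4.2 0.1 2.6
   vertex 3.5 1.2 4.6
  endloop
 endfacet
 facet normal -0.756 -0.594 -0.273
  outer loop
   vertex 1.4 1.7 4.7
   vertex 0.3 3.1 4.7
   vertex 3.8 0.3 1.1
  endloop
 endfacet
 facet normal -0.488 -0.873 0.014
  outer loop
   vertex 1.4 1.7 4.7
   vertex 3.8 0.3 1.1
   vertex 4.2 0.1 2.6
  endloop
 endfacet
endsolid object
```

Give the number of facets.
10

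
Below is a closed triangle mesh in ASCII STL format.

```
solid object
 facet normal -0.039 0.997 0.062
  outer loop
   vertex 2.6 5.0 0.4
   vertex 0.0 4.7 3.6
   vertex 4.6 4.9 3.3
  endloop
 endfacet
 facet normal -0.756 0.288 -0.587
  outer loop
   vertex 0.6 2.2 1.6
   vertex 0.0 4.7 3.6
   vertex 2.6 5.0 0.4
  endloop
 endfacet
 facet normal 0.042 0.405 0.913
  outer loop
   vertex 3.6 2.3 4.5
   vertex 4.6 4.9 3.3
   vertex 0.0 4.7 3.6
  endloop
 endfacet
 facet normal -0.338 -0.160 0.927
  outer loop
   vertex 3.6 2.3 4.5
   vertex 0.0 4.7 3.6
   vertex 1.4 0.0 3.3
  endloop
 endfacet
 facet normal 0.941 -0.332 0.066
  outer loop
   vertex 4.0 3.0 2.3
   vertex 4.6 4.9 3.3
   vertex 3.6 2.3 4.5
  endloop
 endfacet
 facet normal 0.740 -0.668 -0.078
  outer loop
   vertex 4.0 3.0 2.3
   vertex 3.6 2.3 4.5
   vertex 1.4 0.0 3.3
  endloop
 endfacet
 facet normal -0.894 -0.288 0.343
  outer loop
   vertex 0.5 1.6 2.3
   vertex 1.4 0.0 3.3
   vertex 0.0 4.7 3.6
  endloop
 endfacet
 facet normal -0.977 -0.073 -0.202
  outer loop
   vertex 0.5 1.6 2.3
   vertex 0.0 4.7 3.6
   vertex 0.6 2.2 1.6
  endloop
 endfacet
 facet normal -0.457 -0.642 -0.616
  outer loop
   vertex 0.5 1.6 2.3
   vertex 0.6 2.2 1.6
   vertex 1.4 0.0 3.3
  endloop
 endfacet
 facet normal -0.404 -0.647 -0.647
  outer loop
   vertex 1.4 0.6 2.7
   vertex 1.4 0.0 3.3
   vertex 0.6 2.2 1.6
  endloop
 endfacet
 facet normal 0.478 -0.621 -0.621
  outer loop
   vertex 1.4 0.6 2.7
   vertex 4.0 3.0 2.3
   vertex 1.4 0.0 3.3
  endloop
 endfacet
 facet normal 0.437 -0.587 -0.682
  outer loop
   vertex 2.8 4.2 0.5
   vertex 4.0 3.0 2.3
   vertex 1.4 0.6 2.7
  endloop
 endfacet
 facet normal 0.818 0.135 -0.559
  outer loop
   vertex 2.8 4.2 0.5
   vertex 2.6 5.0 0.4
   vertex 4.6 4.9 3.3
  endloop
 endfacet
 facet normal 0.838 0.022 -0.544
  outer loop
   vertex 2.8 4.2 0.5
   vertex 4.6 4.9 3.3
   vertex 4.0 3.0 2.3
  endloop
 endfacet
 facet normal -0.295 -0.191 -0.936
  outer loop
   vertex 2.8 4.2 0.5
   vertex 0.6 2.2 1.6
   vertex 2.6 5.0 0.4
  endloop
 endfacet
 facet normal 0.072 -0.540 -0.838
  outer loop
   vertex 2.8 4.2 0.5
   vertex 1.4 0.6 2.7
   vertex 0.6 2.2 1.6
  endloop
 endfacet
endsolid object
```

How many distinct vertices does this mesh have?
10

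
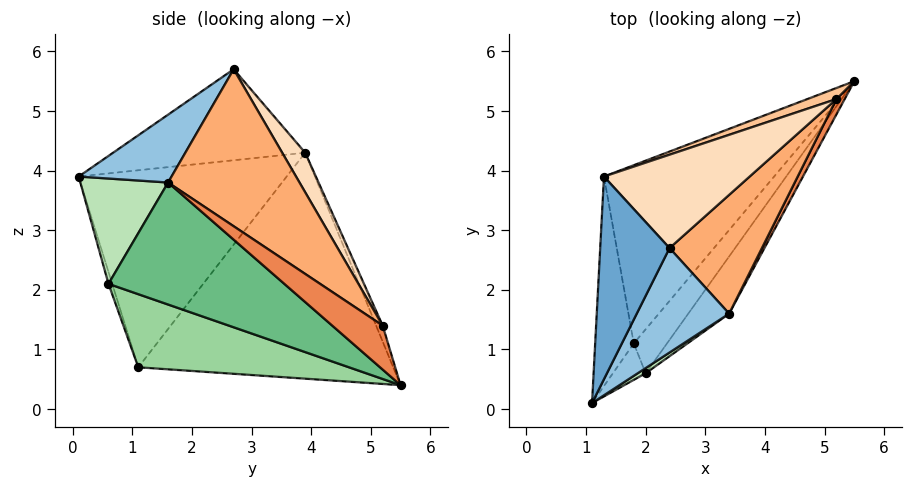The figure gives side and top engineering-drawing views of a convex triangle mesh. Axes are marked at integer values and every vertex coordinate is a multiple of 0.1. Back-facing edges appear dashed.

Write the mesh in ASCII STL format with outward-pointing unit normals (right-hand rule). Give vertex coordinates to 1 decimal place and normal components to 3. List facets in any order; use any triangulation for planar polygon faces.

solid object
 facet normal -0.795 -0.022 0.606
  outer loop
   vertex 1.3 3.9 4.3
   vertex 1.1 0.1 3.9
   vertex 2.4 2.7 5.7
  endloop
 endfacet
 facet normal 0.450 -0.649 0.613
  outer loop
   vertex 3.4 1.6 3.8
   vertex 2.4 2.7 5.7
   vertex 1.1 0.1 3.9
  endloop
 endfacet
 facet normal -0.979 0.072 -0.192
  outer loop
   vertex 1.8 1.1 0.7
   vertex 1.1 0.1 3.9
   vertex 1.3 3.9 4.3
  endloop
 endfacet
 facet normal -0.676 0.533 -0.509
  outer loop
   vertex 1.8 1.1 0.7
   vertex 1.3 3.9 4.3
   vertex 5.5 5.5 0.4
  endloop
 endfacet
 facet normal 0.922 -0.346 0.173
  outer loop
   vertex 5.2 5.2 1.4
   vertex 3.4 1.6 3.8
   vertex 5.5 5.5 0.4
  endloop
 endfacet
 facet normal 0.858 -0.092 0.505
  outer loop
   vertex 5.2 5.2 1.4
   vertex 2.4 2.7 5.7
   vertex 3.4 1.6 3.8
  endloop
 endfacet
 facet normal -0.136 0.959 0.247
  outer loop
   vertex 5.2 5.2 1.4
   vertex 5.5 5.5 0.4
   vertex 1.3 3.9 4.3
  endloop
 endfacet
 facet normal 0.155 0.807 0.570
  outer loop
   vertex 5.2 5.2 1.4
   vertex 1.3 3.9 4.3
   vertex 2.4 2.7 5.7
  endloop
 endfacet
 facet normal 0.745 -0.619 -0.250
  outer loop
   vertex 2.0 0.6 2.1
   vertex 5.5 5.5 0.4
   vertex 3.4 1.6 3.8
  endloop
 endfacet
 facet normal 0.713 -0.622 -0.324
  outer loop
   vertex 2.0 0.6 2.1
   vertex 1.8 1.1 0.7
   vertex 5.5 5.5 0.4
  endloop
 endfacet
 facet normal 0.547 -0.836 0.041
  outer loop
   vertex 2.0 0.6 2.1
   vertex 3.4 1.6 3.8
   vertex 1.1 0.1 3.9
  endloop
 endfacet
 facet normal -0.116 -0.941 -0.319
  outer loop
   vertex 2.0 0.6 2.1
   vertex 1.1 0.1 3.9
   vertex 1.8 1.1 0.7
  endloop
 endfacet
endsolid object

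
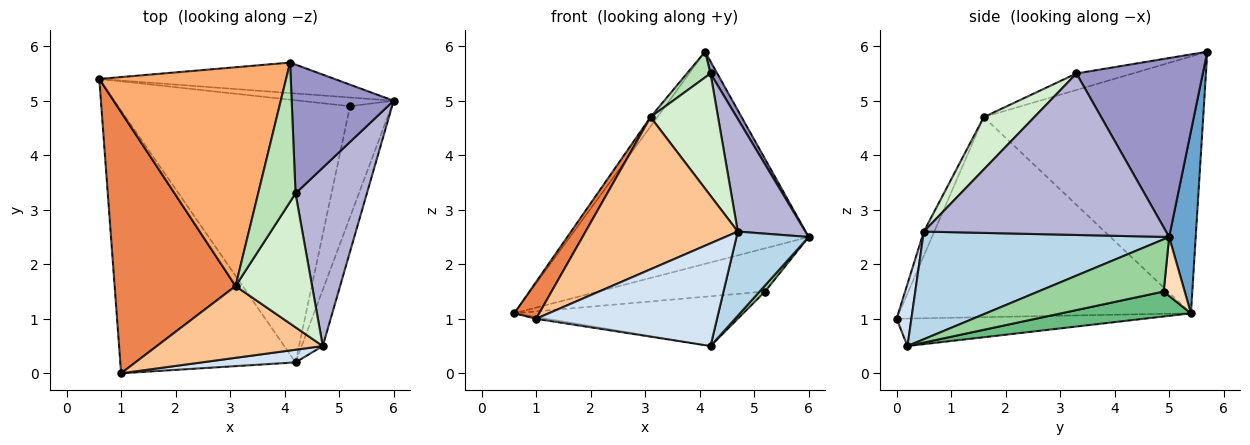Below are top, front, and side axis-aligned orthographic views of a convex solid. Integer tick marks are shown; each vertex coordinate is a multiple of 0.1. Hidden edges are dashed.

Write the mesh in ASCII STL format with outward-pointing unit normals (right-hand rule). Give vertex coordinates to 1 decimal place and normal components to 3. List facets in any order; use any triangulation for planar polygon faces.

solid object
 facet normal 0.110 0.984 -0.141
  outer loop
   vertex 4.1 5.7 5.9
   vertex 6.0 5.0 2.5
   vertex 0.6 5.4 1.1
  endloop
 endfacet
 facet normal -0.155 0.007 -0.988
  outer loop
   vertex 4.2 0.2 0.5
   vertex 1.0 0.0 1.0
   vertex 0.6 5.4 1.1
  endloop
 endfacet
 facet normal 0.943 -0.277 -0.185
  outer loop
   vertex 4.2 0.2 0.5
   vertex 6.0 5.0 2.5
   vertex 4.7 0.5 2.6
  endloop
 endfacet
 facet normal 0.081 -0.989 0.122
  outer loop
   vertex 4.2 0.2 0.5
   vertex 4.7 0.5 2.6
   vertex 1.0 0.0 1.0
  endloop
 endfacet
 facet normal -0.854 -0.073 0.516
  outer loop
   vertex 3.1 1.6 4.7
   vertex 0.6 5.4 1.1
   vertex 1.0 0.0 1.0
  endloop
 endfacet
 facet normal -0.808 0.025 0.588
  outer loop
   vertex 3.1 1.6 4.7
   vertex 4.1 5.7 5.9
   vertex 0.6 5.4 1.1
  endloop
 endfacet
 facet normal -0.062 -0.903 0.426
  outer loop
   vertex 3.1 1.6 4.7
   vertex 1.0 0.0 1.0
   vertex 4.7 0.5 2.6
  endloop
 endfacet
 facet normal 0.123 0.973 -0.196
  outer loop
   vertex 5.2 4.9 1.5
   vertex 0.6 5.4 1.1
   vertex 6.0 5.0 2.5
  endloop
 endfacet
 facet normal 0.105 0.186 -0.977
  outer loop
   vertex 5.2 4.9 1.5
   vertex 4.2 0.2 0.5
   vertex 0.6 5.4 1.1
  endloop
 endfacet
 facet normal 0.782 -0.034 -0.622
  outer loop
   vertex 5.2 4.9 1.5
   vertex 6.0 5.0 2.5
   vertex 4.2 0.2 0.5
  endloop
 endfacet
 facet normal -0.398 -0.167 0.902
  outer loop
   vertex 4.2 3.3 5.5
   vertex 4.1 5.7 5.9
   vertex 3.1 1.6 4.7
  endloop
 endfacet
 facet normal 0.451 -0.602 0.659
  outer loop
   vertex 4.2 3.3 5.5
   vertex 3.1 1.6 4.7
   vertex 4.7 0.5 2.6
  endloop
 endfacet
 facet normal 0.868 -0.046 0.495
  outer loop
   vertex 4.2 3.3 5.5
   vertex 6.0 5.0 2.5
   vertex 4.1 5.7 5.9
  endloop
 endfacet
 facet normal 0.886 -0.247 0.392
  outer loop
   vertex 4.2 3.3 5.5
   vertex 4.7 0.5 2.6
   vertex 6.0 5.0 2.5
  endloop
 endfacet
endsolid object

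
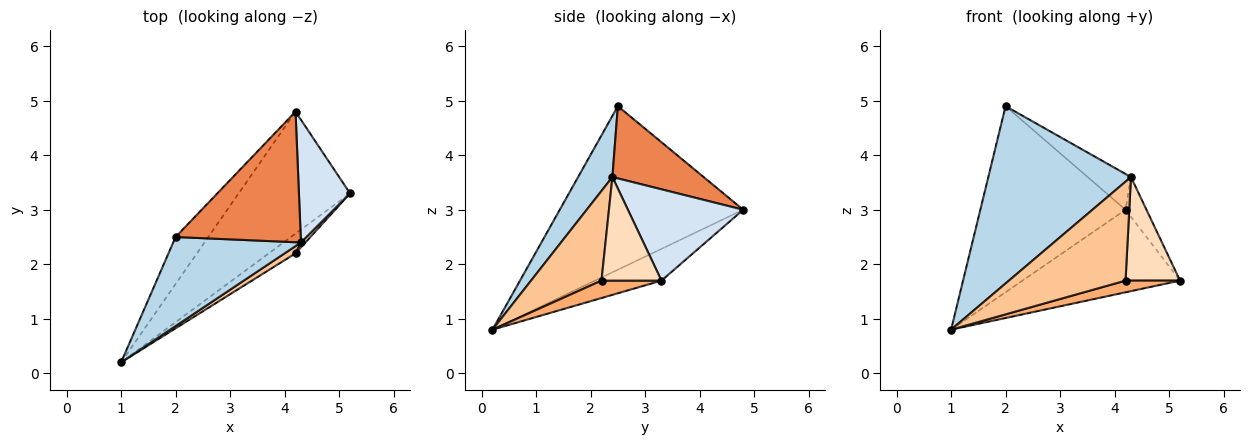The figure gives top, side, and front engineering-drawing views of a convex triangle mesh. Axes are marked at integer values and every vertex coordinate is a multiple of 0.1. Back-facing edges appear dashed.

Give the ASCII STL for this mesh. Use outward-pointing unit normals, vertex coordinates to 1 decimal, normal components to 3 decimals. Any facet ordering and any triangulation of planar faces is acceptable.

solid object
 facet normal -0.230 0.545 -0.806
  outer loop
   vertex 4.2 4.8 3.0
   vertex 5.2 3.3 1.7
   vertex 1.0 0.2 0.8
  endloop
 endfacet
 facet normal -0.775 0.613 -0.155
  outer loop
   vertex 2.0 2.5 4.9
   vertex 4.2 4.8 3.0
   vertex 1.0 0.2 0.8
  endloop
 endfacet
 facet normal 0.210 -0.874 0.439
  outer loop
   vertex 4.3 2.4 3.6
   vertex 2.0 2.5 4.9
   vertex 1.0 0.2 0.8
  endloop
 endfacet
 facet normal 0.862 0.157 0.482
  outer loop
   vertex 4.3 2.4 3.6
   vertex 5.2 3.3 1.7
   vertex 4.2 4.8 3.0
  endloop
 endfacet
 facet normal 0.486 0.231 0.843
  outer loop
   vertex 4.3 2.4 3.6
   vertex 4.2 4.8 3.0
   vertex 2.0 2.5 4.9
  endloop
 endfacet
 facet normal 0.489 -0.444 -0.751
  outer loop
   vertex 4.2 2.2 1.7
   vertex 1.0 0.2 0.8
   vertex 5.2 3.3 1.7
  endloop
 endfacet
 facet normal 0.516 -0.854 0.063
  outer loop
   vertex 4.2 2.2 1.7
   vertex 4.3 2.4 3.6
   vertex 1.0 0.2 0.8
  endloop
 endfacet
 facet normal 0.740 -0.672 0.032
  outer loop
   vertex 4.2 2.2 1.7
   vertex 5.2 3.3 1.7
   vertex 4.3 2.4 3.6
  endloop
 endfacet
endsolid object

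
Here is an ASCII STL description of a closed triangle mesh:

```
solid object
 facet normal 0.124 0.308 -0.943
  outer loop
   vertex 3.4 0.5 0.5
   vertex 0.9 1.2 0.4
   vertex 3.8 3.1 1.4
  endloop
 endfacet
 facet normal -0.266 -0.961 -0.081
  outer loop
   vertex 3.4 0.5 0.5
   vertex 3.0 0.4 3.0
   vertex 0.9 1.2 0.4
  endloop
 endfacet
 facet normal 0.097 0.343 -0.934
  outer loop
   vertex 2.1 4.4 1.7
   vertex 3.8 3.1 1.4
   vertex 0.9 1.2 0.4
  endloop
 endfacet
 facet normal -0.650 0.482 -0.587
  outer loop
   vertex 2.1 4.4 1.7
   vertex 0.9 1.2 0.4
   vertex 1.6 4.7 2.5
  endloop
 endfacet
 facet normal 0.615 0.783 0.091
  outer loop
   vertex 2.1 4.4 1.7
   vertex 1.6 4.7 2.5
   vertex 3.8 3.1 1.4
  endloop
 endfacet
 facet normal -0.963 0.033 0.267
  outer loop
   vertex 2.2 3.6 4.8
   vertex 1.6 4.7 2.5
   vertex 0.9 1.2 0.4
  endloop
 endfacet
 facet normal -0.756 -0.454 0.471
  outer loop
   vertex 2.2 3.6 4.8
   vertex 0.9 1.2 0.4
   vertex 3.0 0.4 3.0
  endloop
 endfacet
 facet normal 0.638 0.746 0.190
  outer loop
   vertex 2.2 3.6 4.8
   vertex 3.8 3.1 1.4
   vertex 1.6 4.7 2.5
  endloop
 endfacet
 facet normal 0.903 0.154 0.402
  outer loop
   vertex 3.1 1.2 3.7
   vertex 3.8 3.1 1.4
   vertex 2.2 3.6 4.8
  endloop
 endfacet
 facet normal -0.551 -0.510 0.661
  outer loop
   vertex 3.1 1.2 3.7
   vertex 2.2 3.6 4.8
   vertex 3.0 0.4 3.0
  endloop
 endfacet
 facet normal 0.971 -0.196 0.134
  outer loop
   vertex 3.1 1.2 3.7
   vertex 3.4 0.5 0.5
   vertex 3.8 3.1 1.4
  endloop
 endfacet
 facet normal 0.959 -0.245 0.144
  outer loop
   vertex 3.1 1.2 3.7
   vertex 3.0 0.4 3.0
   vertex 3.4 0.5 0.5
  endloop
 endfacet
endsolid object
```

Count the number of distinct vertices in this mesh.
8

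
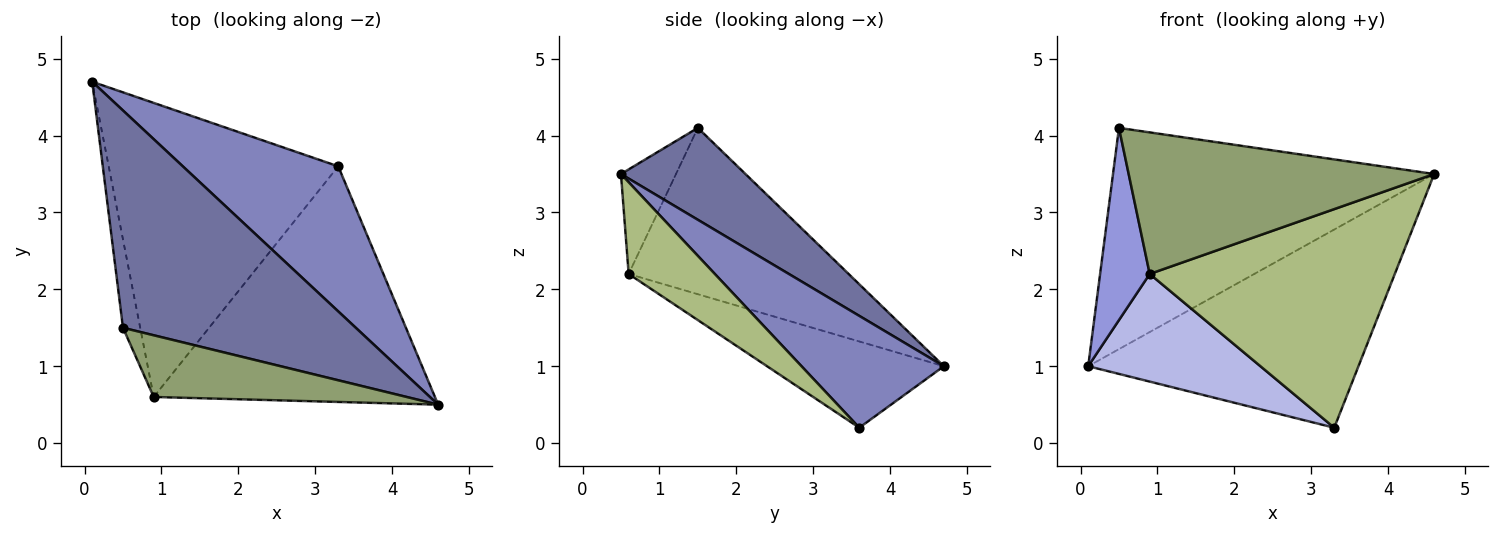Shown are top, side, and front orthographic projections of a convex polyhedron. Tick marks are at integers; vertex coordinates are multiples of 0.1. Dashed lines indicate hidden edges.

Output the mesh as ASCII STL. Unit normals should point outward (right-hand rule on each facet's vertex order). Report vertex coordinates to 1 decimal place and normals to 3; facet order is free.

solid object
 facet normal 0.267 0.688 0.675
  outer loop
   vertex 0.5 1.5 4.1
   vertex 4.6 0.5 3.5
   vertex 0.1 4.7 1.0
  endloop
 endfacet
 facet normal 0.391 0.743 0.544
  outer loop
   vertex 3.3 3.6 0.2
   vertex 0.1 4.7 1.0
   vertex 4.6 0.5 3.5
  endloop
 endfacet
 facet normal -0.971 -0.219 -0.101
  outer loop
   vertex 0.9 0.6 2.2
   vertex 0.5 1.5 4.1
   vertex 0.1 4.7 1.0
  endloop
 endfacet
 facet normal -0.333 -0.324 -0.886
  outer loop
   vertex 0.9 0.6 2.2
   vertex 0.1 4.7 1.0
   vertex 3.3 3.6 0.2
  endloop
 endfacet
 facet normal -0.163 -0.904 0.394
  outer loop
   vertex 0.9 0.6 2.2
   vertex 4.6 0.5 3.5
   vertex 0.5 1.5 4.1
  endloop
 endfacet
 facet normal 0.233 -0.661 -0.713
  outer loop
   vertex 0.9 0.6 2.2
   vertex 3.3 3.6 0.2
   vertex 4.6 0.5 3.5
  endloop
 endfacet
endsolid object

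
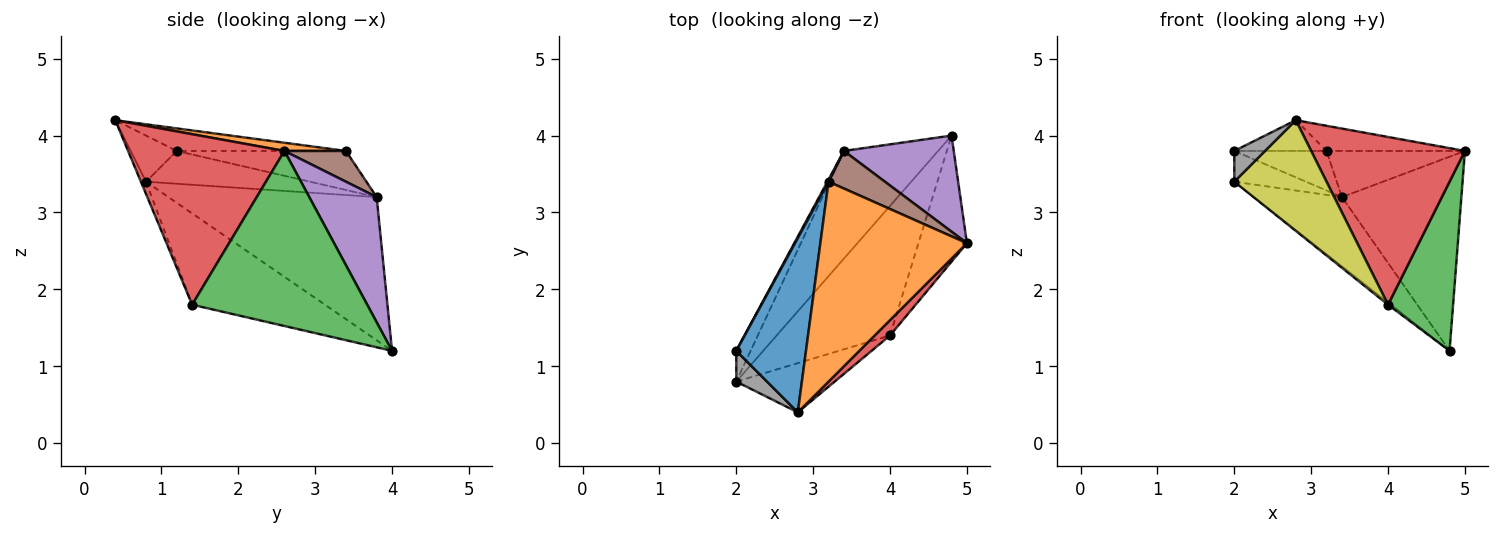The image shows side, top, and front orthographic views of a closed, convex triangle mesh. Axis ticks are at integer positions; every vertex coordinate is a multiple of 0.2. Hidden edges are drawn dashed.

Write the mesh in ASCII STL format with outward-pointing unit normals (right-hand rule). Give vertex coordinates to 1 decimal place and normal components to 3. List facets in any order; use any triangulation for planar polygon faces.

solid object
 facet normal -0.304 0.166 0.938
  outer loop
   vertex 3.2 3.4 3.8
   vertex 2.0 1.2 3.8
   vertex 2.8 0.4 4.2
  endloop
 endfacet
 facet normal 0.055 0.125 0.991
  outer loop
   vertex 3.2 3.4 3.8
   vertex 2.8 0.4 4.2
   vertex 5.0 2.6 3.8
  endloop
 endfacet
 facet normal 0.907 -0.337 -0.251
  outer loop
   vertex 4.0 1.4 1.8
   vertex 4.8 4.0 1.2
   vertex 5.0 2.6 3.8
  endloop
 endfacet
 facet normal 0.711 -0.700 0.064
  outer loop
   vertex 4.0 1.4 1.8
   vertex 5.0 2.6 3.8
   vertex 2.8 0.4 4.2
  endloop
 endfacet
 facet normal 0.451 0.800 0.396
  outer loop
   vertex 3.4 3.8 3.2
   vertex 5.0 2.6 3.8
   vertex 4.8 4.0 1.2
  endloop
 endfacet
 facet normal 0.326 0.733 0.597
  outer loop
   vertex 3.4 3.8 3.2
   vertex 3.2 3.4 3.8
   vertex 5.0 2.6 3.8
  endloop
 endfacet
 facet normal -0.878 0.479 0.027
  outer loop
   vertex 3.4 3.8 3.2
   vertex 2.0 1.2 3.8
   vertex 3.2 3.4 3.8
  endloop
 endfacet
 facet normal -0.728 -0.485 0.485
  outer loop
   vertex 2.0 0.8 3.4
   vertex 2.8 0.4 4.2
   vertex 2.0 1.2 3.8
  endloop
 endfacet
 facet normal -0.051 -0.913 -0.406
  outer loop
   vertex 2.0 0.8 3.4
   vertex 4.0 1.4 1.8
   vertex 2.8 0.4 4.2
  endloop
 endfacet
 facet normal -0.627 0.013 -0.779
  outer loop
   vertex 2.0 0.8 3.4
   vertex 4.8 4.0 1.2
   vertex 4.0 1.4 1.8
  endloop
 endfacet
 facet normal -0.850 0.372 -0.372
  outer loop
   vertex 2.0 0.8 3.4
   vertex 2.0 1.2 3.8
   vertex 3.4 3.8 3.2
  endloop
 endfacet
 facet normal -0.788 0.333 -0.518
  outer loop
   vertex 2.0 0.8 3.4
   vertex 3.4 3.8 3.2
   vertex 4.8 4.0 1.2
  endloop
 endfacet
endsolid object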